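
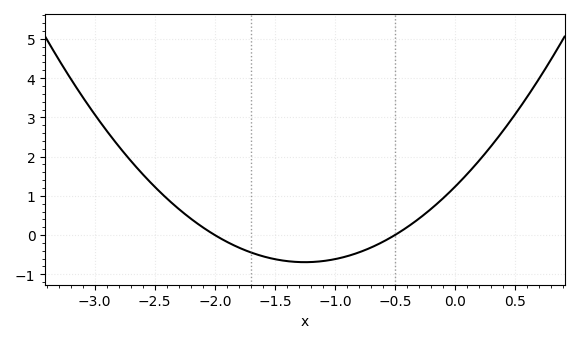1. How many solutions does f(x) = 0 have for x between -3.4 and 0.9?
2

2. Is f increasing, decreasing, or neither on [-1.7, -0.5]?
neither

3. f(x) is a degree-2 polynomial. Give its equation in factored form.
y = 1.23(x + 2)(x + 0.5)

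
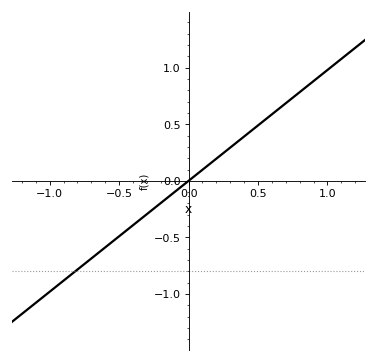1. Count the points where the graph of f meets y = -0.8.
1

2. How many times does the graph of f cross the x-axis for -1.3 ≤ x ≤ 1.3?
1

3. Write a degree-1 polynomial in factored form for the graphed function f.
y = 0.98(x - 0)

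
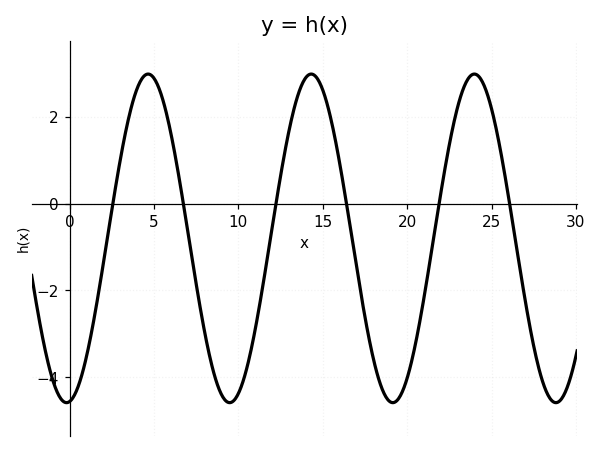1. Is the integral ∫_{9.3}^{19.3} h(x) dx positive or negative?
negative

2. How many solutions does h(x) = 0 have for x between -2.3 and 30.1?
6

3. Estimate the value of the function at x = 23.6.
2.87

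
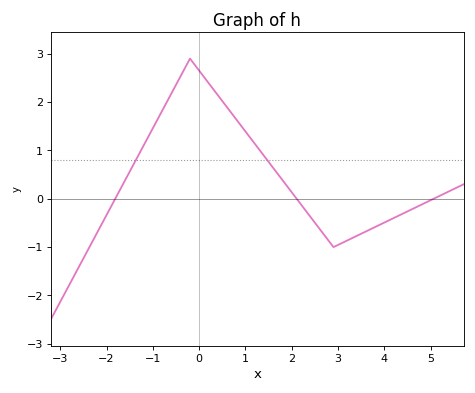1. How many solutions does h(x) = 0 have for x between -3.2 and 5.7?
3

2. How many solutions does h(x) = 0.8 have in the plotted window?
2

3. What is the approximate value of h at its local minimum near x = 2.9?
-0.999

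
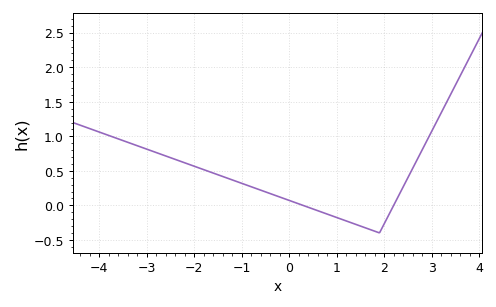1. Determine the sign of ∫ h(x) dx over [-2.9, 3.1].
positive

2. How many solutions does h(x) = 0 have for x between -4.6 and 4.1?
2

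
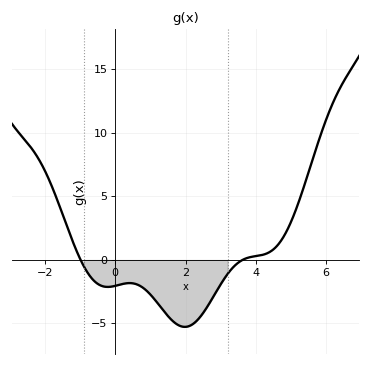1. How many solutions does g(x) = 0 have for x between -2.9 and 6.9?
2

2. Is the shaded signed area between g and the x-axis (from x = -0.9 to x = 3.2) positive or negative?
negative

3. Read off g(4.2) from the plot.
0.5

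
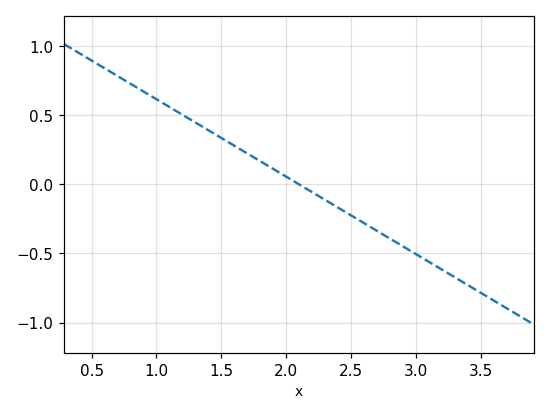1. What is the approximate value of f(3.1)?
-0.56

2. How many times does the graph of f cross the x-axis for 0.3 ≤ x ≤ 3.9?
1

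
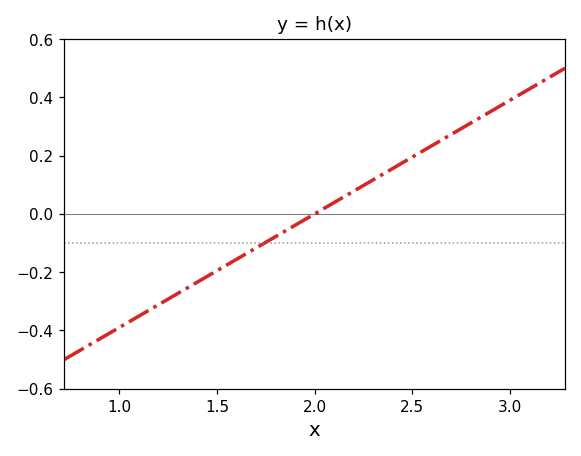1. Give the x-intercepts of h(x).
2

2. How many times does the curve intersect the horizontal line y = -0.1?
1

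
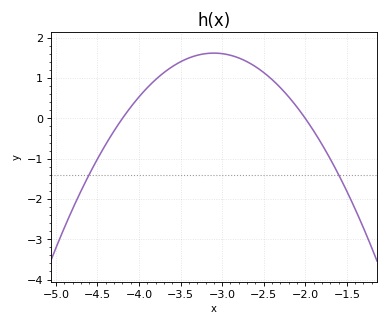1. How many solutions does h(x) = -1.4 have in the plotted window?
2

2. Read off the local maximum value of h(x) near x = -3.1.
1.62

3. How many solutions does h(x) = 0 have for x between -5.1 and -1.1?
2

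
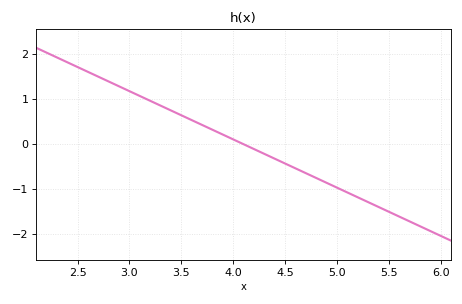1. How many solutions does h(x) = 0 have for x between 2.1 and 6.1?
1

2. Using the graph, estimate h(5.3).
-1.28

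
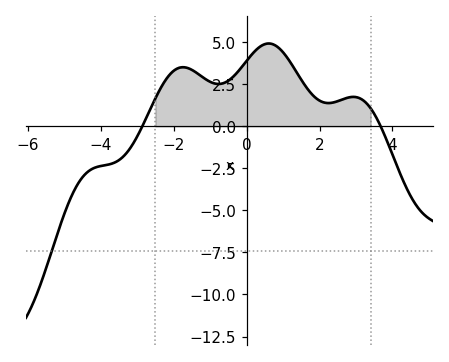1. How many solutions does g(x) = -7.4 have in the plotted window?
1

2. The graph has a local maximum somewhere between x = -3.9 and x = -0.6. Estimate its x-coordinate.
-1.8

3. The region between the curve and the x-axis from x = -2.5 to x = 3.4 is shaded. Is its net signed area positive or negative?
positive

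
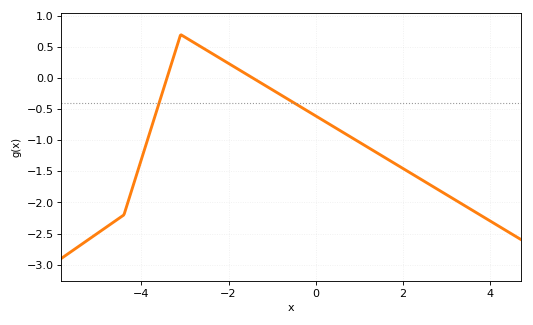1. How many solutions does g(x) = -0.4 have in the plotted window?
2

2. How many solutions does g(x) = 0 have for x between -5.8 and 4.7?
2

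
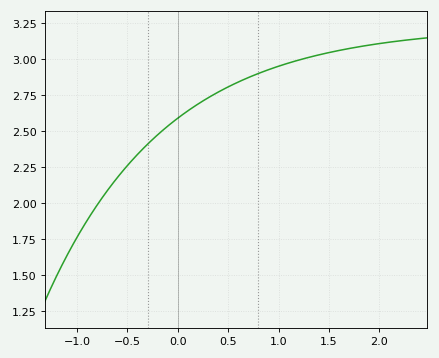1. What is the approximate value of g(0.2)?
2.69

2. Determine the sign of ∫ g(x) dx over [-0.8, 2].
positive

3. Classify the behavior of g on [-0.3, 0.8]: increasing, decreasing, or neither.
increasing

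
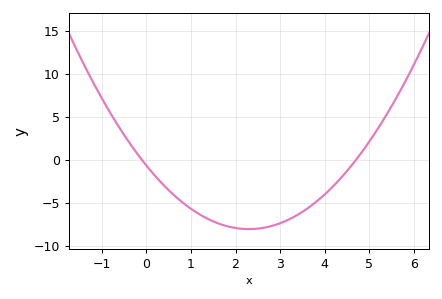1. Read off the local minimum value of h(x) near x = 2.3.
-8.06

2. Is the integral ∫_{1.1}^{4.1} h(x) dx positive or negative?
negative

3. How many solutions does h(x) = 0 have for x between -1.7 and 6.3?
2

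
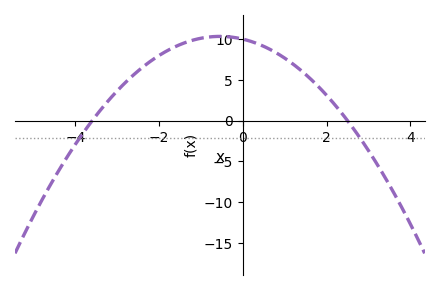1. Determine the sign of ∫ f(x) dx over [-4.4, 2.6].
positive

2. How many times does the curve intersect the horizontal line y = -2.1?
2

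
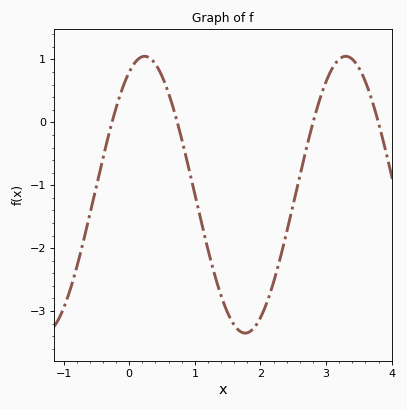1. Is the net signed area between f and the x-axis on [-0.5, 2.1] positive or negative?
negative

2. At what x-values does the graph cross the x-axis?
-0.3, 0.7, 2.8, 3.8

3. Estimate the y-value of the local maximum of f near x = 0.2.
1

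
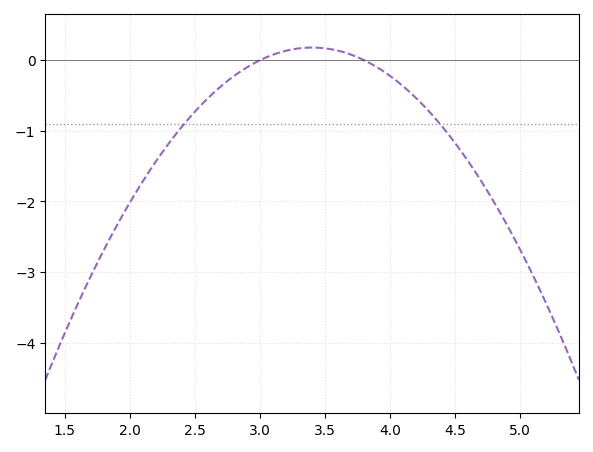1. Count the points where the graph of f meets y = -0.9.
2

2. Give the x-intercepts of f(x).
3, 3.8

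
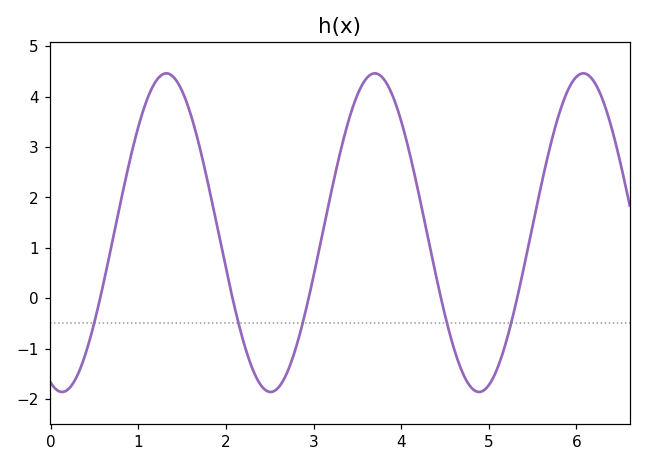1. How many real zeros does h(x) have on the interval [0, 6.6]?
5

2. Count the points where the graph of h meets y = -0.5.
5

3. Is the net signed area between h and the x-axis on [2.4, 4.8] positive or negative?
positive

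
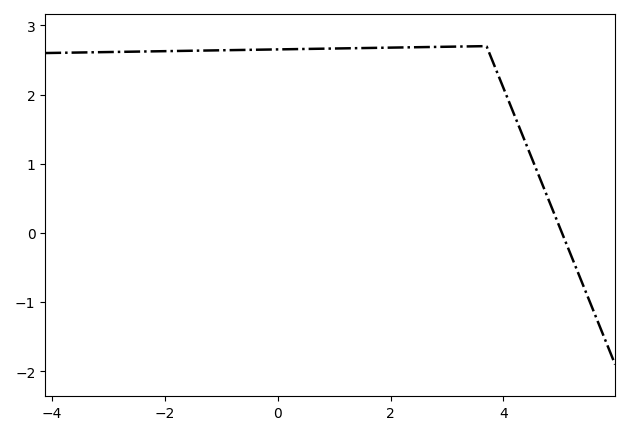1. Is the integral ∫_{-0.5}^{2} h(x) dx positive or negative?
positive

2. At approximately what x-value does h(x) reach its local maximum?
3.6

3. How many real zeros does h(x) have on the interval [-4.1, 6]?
1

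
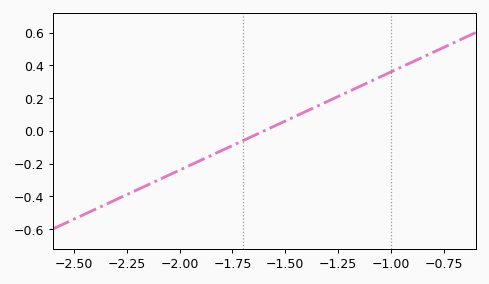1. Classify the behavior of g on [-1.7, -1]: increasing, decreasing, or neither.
increasing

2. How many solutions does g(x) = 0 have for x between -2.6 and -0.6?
1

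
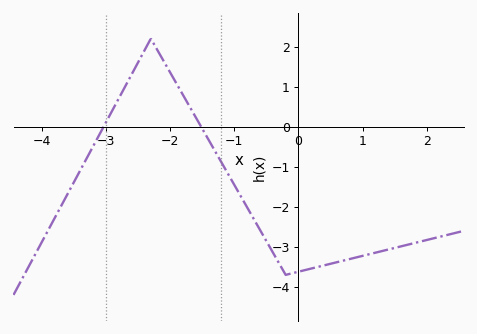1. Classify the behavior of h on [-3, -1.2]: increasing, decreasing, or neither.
neither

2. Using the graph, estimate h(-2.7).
1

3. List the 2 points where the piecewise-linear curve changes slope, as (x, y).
(-2.3, 2.2); (-0.2, -3.7)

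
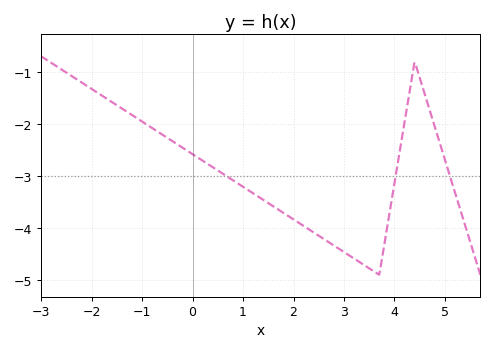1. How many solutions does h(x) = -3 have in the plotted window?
3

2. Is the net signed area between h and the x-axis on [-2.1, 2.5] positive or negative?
negative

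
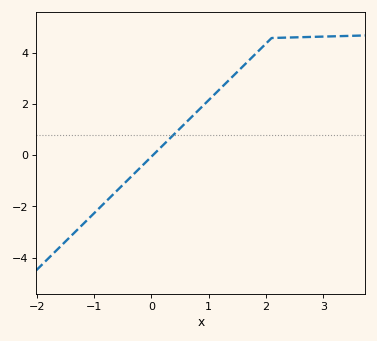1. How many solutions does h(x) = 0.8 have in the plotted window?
1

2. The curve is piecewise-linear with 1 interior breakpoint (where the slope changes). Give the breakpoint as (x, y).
(2.1, 4.6)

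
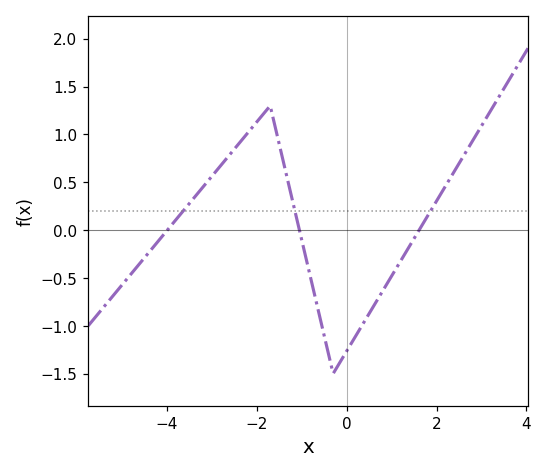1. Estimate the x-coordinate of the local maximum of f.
-1.8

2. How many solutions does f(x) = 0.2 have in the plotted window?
3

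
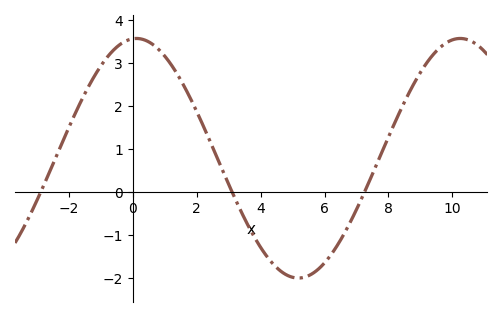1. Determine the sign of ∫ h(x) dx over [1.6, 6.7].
negative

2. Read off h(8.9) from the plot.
2.65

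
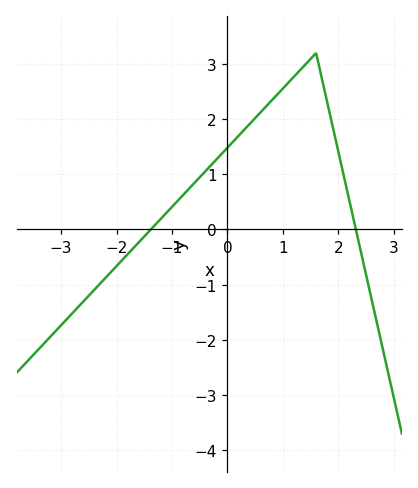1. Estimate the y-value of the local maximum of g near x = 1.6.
3.2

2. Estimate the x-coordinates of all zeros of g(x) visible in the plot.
-1.4, 2.3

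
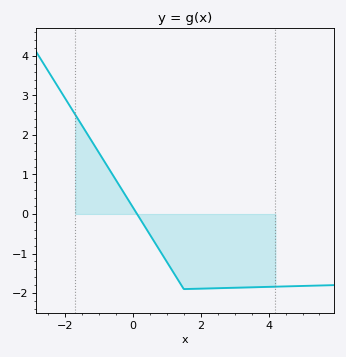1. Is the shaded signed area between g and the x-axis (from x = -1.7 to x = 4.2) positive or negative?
negative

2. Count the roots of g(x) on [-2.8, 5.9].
1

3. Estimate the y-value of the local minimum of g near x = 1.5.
-1.9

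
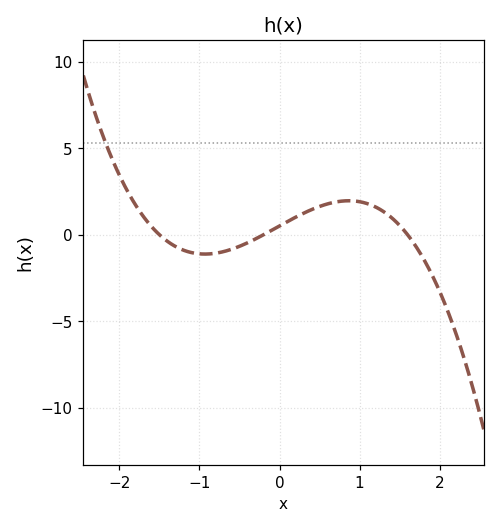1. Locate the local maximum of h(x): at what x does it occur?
0.9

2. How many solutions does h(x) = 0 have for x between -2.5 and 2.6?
3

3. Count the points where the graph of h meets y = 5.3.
1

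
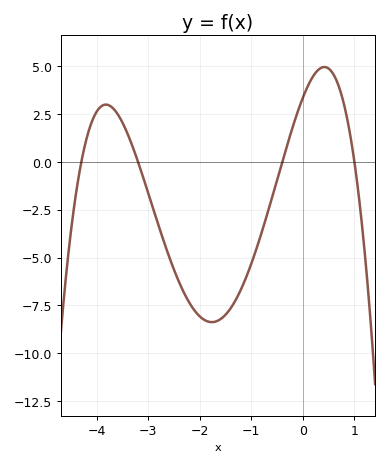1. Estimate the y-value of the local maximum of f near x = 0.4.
5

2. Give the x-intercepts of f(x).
-4.3, -3.2, -0.4, 1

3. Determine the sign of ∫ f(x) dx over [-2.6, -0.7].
negative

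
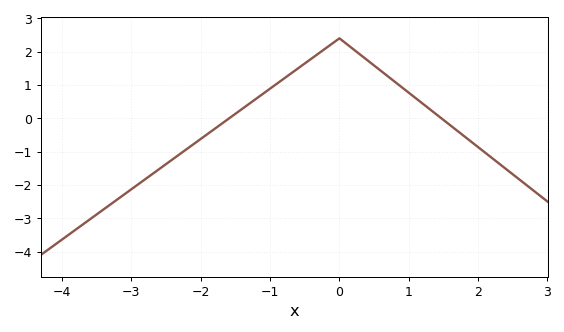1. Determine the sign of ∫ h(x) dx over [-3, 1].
positive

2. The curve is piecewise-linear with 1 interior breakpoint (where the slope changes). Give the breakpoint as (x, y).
(0, 2.4)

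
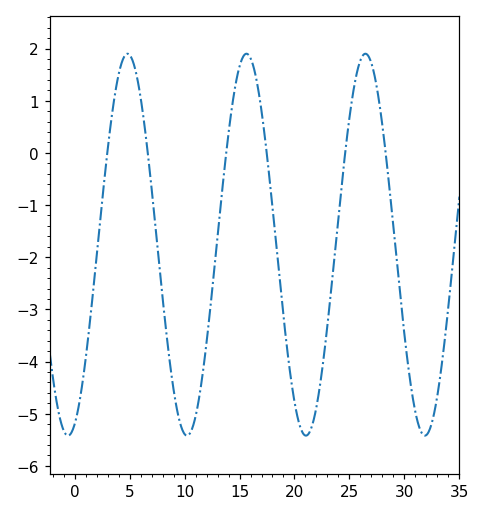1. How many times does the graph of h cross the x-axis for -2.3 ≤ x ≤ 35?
6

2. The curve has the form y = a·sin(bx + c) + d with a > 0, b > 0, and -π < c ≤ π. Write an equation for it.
y = 3.66sin(0.58x - 1.21) - 1.76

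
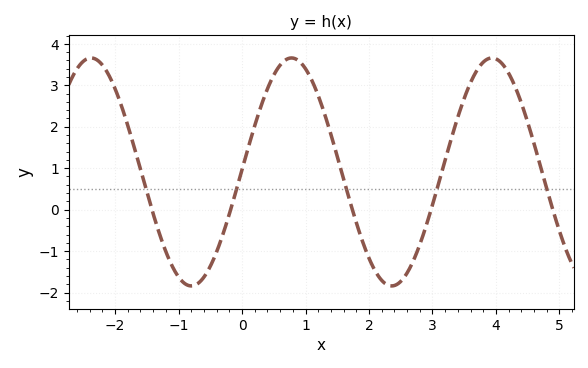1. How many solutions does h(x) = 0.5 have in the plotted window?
5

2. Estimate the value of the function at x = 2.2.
-1.7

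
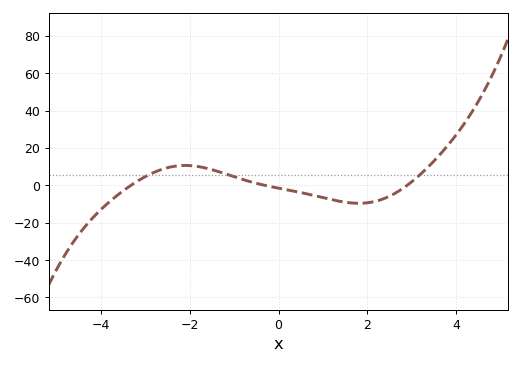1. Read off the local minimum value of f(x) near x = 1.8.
-10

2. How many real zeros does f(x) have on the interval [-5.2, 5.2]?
3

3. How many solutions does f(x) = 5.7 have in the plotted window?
3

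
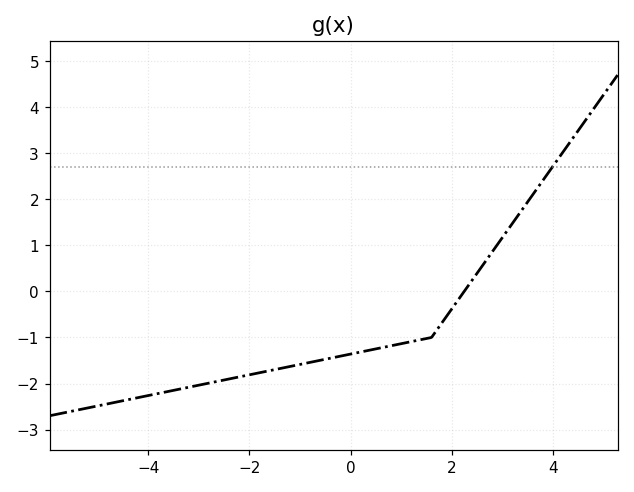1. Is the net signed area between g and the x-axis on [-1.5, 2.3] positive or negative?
negative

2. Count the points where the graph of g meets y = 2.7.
1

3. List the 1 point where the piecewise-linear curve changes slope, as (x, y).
(1.6, -1)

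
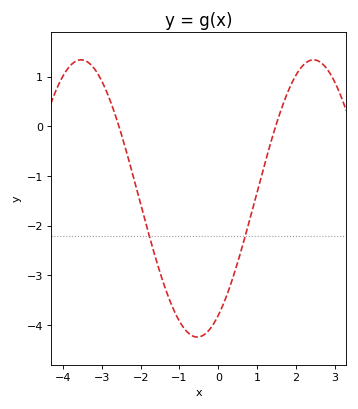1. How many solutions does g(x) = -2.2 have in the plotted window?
2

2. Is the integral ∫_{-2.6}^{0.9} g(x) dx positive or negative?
negative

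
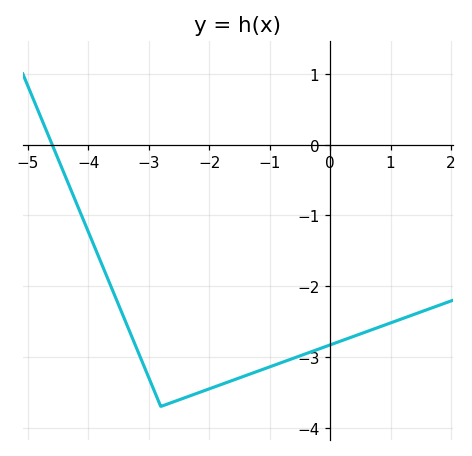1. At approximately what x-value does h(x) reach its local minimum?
-2.8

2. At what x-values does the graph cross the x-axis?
-4.6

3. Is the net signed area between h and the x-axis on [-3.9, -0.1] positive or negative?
negative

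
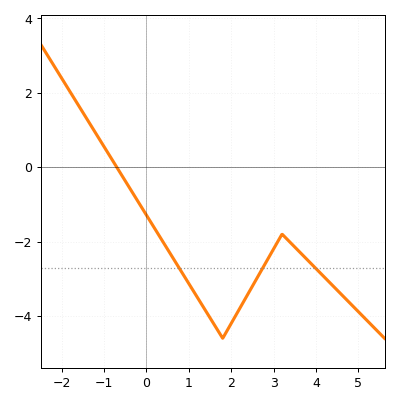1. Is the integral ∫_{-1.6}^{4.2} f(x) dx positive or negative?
negative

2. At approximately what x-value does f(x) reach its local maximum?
3.2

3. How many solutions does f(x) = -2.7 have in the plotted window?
3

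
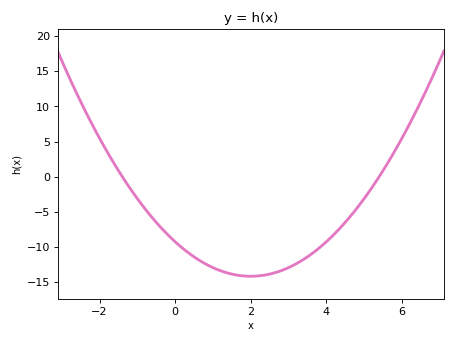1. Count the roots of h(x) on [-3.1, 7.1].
2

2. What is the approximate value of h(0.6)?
-12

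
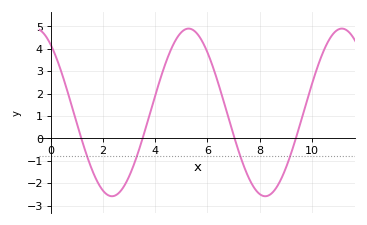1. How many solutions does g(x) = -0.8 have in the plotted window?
4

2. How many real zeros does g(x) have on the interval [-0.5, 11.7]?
4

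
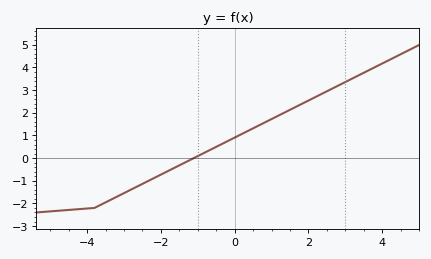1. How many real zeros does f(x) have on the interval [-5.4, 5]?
1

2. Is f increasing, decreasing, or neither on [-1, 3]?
increasing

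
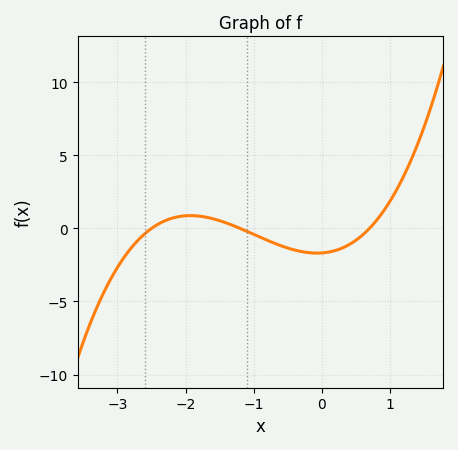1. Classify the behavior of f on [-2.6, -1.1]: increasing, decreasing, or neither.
neither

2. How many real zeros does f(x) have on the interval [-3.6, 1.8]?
3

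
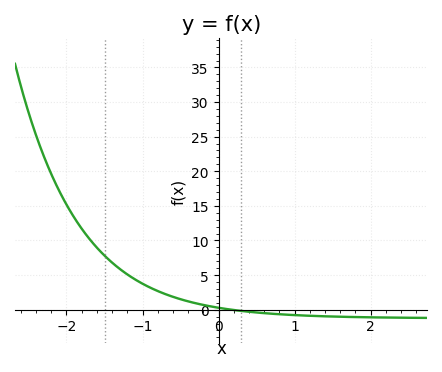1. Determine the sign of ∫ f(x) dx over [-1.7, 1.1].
positive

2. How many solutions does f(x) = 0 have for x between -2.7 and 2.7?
1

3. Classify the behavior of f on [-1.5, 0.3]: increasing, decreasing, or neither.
decreasing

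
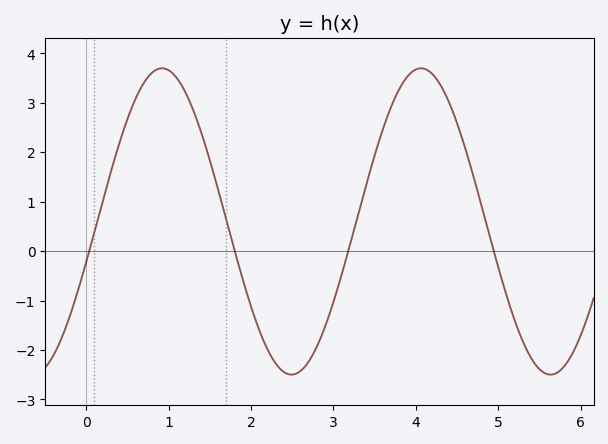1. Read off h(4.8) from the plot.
0.898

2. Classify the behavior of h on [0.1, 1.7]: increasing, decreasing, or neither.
neither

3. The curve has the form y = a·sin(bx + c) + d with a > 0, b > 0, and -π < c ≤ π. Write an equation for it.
y = 3.1sin(2x - 0.272) + 0.6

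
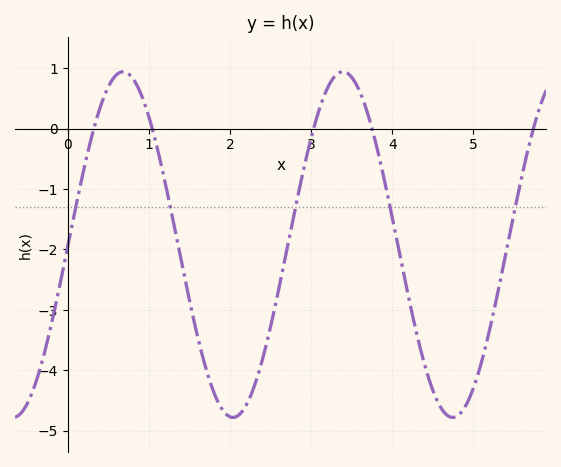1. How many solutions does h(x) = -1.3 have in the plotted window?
5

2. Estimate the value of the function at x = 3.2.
0.7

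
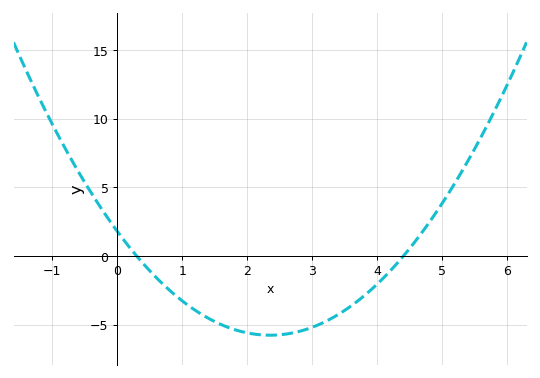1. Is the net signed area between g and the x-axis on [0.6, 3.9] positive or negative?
negative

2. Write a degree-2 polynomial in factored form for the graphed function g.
y = 1.37(x - 0.3)(x - 4.4)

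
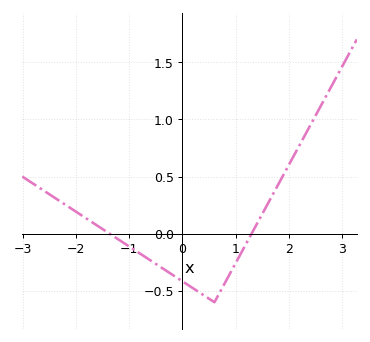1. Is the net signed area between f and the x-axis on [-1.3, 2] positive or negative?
negative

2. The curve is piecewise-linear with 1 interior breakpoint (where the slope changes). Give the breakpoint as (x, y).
(0.6, -0.6)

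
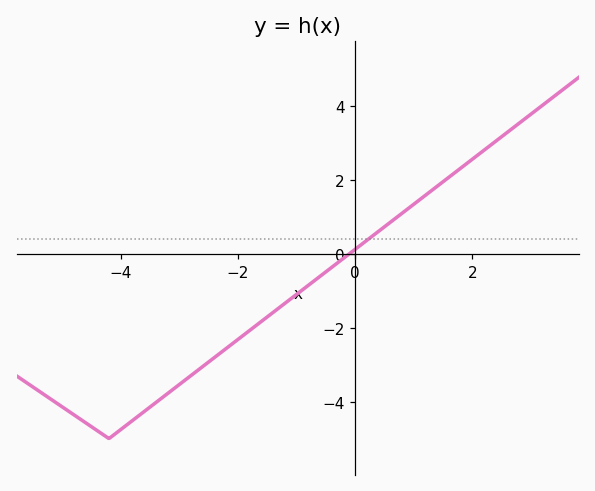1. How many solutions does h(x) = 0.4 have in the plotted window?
1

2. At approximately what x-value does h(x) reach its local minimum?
-4.2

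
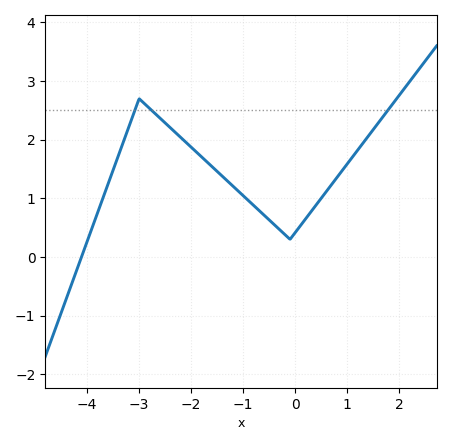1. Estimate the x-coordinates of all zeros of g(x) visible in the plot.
-4.2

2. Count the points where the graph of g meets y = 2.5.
3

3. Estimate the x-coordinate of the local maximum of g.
-3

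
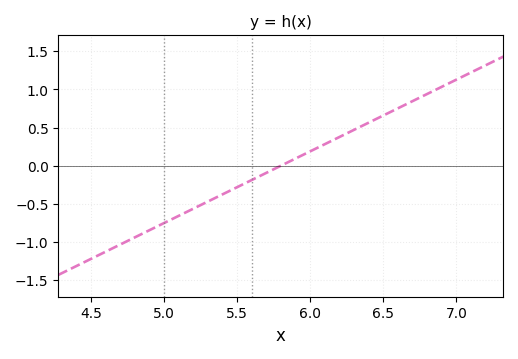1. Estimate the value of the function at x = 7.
1.15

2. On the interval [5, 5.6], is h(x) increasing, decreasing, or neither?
increasing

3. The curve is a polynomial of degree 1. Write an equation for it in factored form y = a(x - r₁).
y = 0.94(x - 5.8)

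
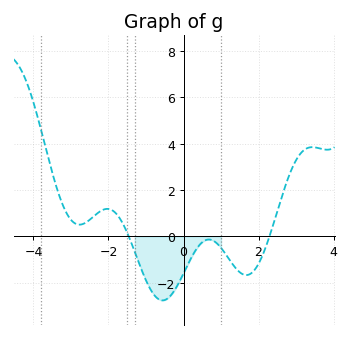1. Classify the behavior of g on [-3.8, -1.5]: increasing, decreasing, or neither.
neither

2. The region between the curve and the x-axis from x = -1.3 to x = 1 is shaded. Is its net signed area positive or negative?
negative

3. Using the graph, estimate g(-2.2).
1.2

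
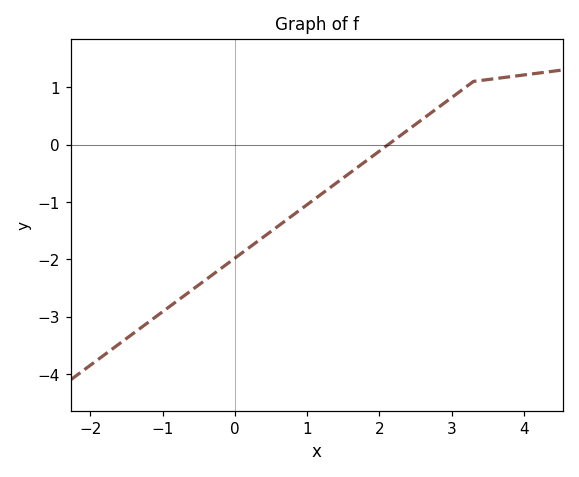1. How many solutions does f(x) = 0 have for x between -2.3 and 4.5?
1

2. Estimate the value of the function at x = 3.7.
1.2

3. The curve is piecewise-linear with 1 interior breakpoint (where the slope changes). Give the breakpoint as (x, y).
(3.3, 1.1)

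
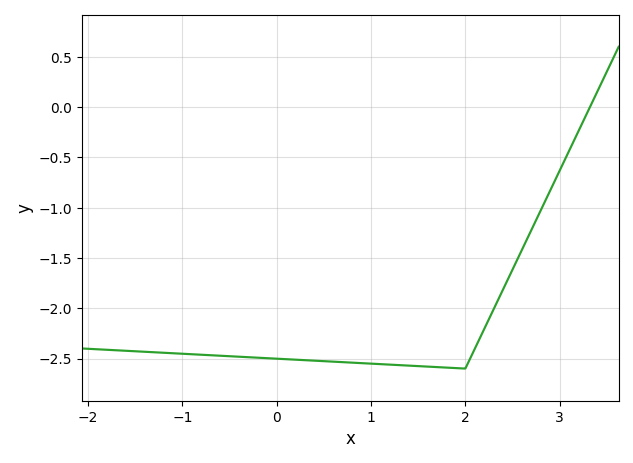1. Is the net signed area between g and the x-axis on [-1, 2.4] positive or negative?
negative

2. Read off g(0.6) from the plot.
-2.53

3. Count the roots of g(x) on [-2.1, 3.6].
1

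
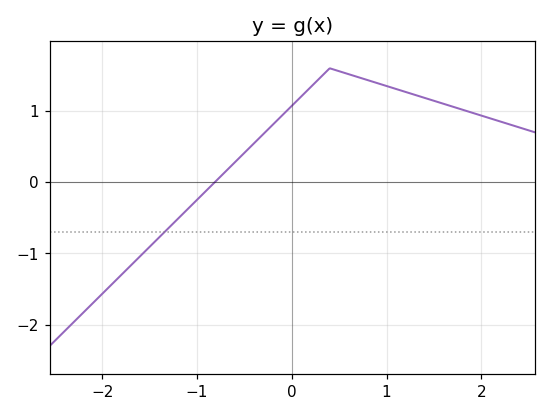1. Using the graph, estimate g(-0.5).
0.412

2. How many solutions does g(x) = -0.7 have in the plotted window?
1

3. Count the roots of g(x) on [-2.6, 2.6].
1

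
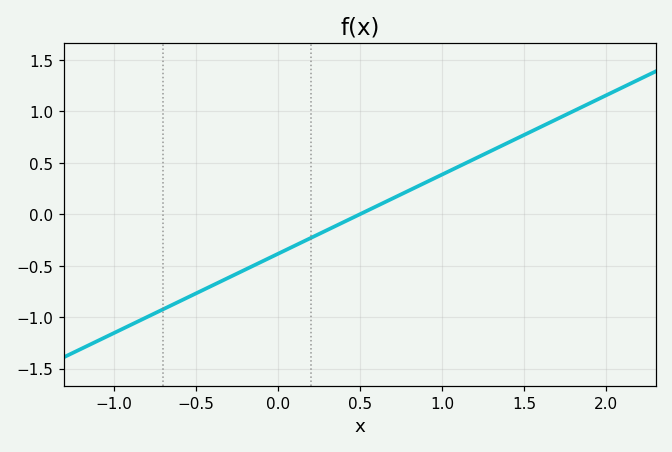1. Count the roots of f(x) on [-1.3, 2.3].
1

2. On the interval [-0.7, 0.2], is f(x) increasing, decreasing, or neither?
increasing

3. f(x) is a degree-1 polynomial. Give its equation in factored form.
y = 0.77(x - 0.5)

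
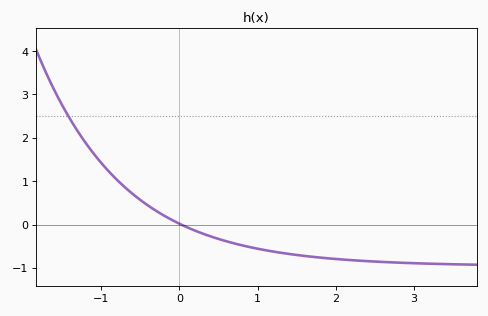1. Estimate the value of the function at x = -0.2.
0.211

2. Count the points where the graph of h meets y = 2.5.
1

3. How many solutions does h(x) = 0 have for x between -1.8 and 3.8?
1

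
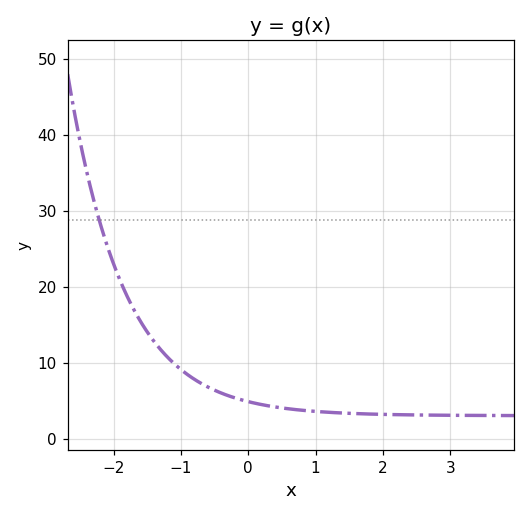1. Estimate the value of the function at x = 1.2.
3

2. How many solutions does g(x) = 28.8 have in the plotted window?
1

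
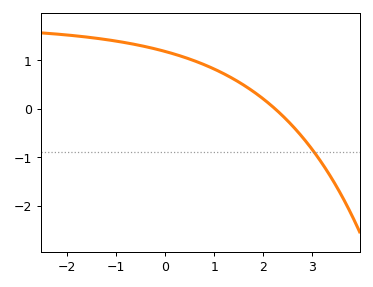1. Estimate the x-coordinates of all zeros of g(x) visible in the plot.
2.24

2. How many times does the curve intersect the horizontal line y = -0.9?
1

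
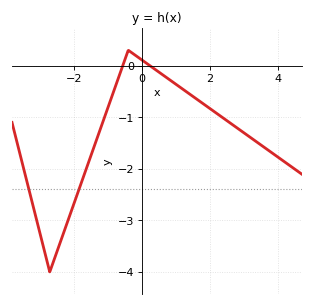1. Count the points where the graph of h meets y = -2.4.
2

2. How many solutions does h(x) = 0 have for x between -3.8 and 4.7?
2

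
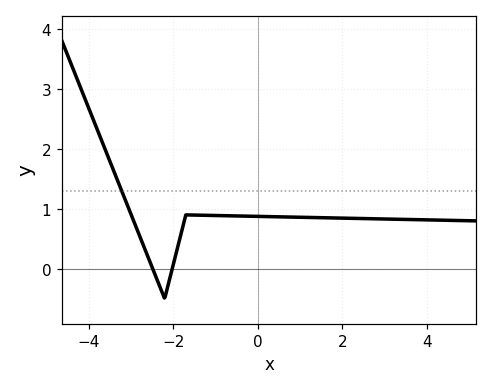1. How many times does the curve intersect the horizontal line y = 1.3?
1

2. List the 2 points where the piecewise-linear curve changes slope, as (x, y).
(-2.2, -0.5); (-1.7, 0.9)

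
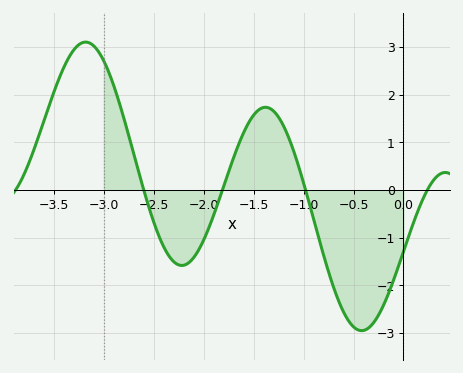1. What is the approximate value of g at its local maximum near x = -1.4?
1.74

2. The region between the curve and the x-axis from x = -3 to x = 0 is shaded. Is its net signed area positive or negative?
negative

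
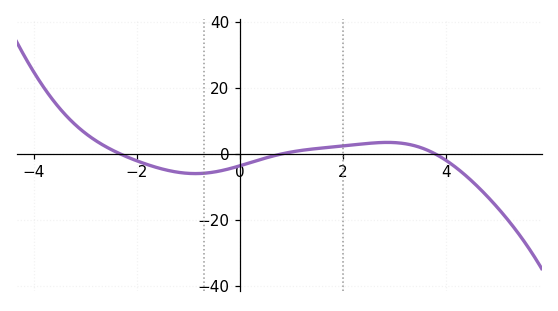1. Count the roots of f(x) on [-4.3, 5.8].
3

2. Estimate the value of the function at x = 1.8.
2.07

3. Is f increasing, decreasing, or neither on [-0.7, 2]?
increasing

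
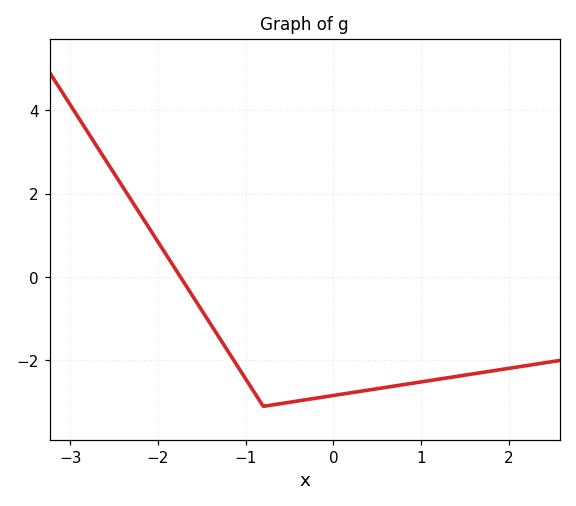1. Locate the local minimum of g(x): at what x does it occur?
-0.798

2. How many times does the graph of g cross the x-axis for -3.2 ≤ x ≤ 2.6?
1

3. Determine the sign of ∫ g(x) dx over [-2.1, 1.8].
negative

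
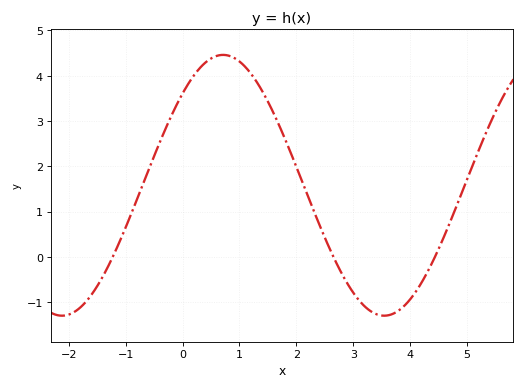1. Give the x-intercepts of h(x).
-1.23, 2.65, 4.43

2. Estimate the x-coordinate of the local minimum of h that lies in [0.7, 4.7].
3.54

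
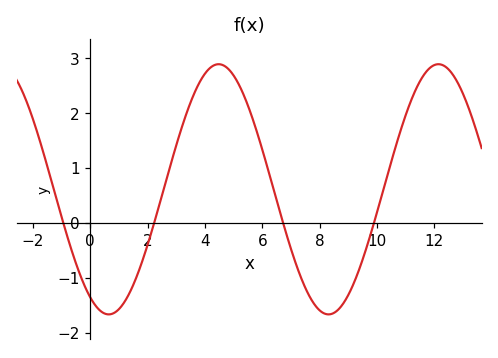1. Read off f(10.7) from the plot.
1.5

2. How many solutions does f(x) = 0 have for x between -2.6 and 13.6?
4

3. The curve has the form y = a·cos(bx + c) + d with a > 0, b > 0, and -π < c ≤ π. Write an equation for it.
y = 2.28cos(0.82x + 2.6) + 0.61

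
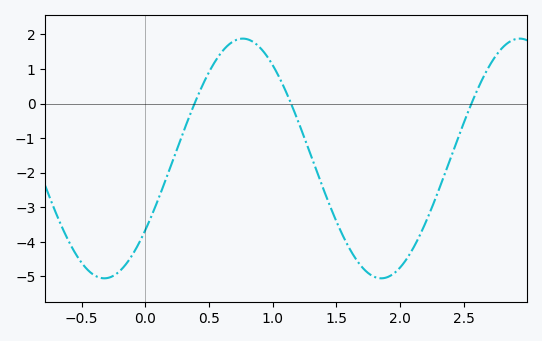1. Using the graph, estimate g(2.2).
-3.5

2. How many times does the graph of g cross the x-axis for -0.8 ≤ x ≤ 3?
3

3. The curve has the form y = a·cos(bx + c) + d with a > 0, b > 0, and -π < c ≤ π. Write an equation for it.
y = 3.47cos(2.9x - 2.2) - 1.59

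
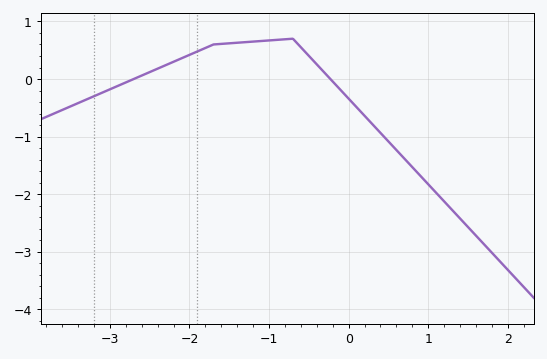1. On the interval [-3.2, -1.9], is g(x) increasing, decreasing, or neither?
increasing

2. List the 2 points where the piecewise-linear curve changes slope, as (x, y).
(-1.7, 0.6); (-0.7, 0.7)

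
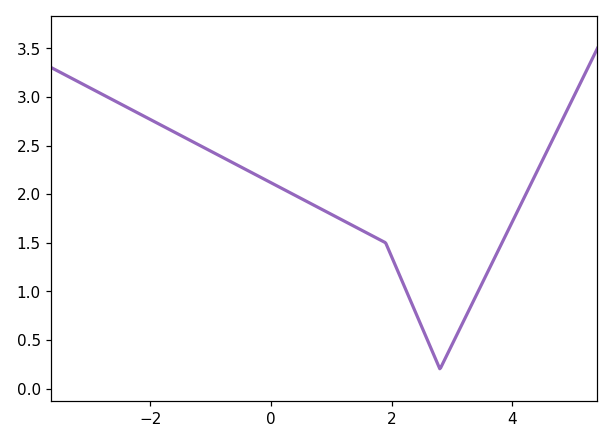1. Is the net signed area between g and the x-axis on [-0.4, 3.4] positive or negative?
positive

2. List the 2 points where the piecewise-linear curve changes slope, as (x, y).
(1.9, 1.5); (2.8, 0.2)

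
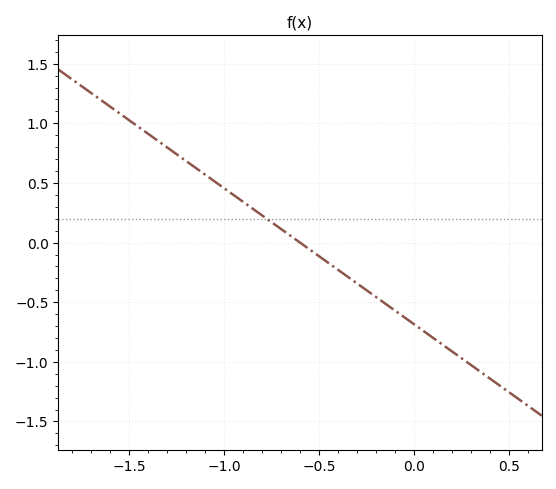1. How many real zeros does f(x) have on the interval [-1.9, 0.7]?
1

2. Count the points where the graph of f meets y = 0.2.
1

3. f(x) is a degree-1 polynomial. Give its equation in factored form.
y = -1.14(x + 0.6)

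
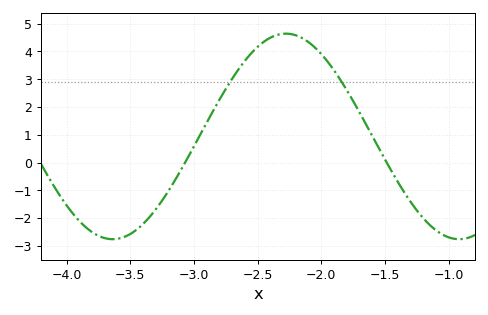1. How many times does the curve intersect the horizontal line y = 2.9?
2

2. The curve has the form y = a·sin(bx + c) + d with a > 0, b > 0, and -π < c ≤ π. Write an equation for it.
y = 3.7sin(2.3x + 0.55) + 0.94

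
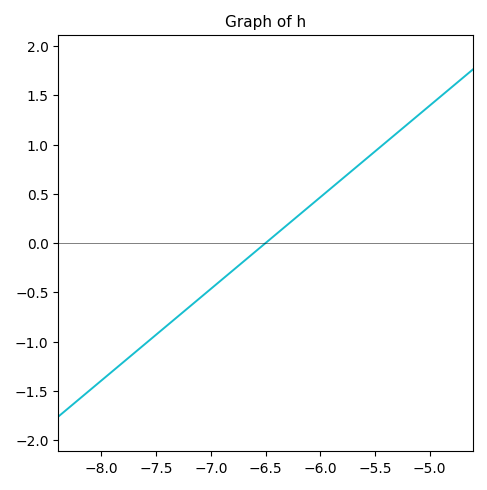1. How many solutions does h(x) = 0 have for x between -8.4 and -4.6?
1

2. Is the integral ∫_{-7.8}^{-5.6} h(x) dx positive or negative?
negative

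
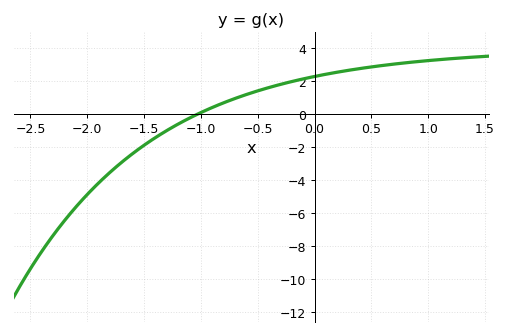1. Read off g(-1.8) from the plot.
-3.6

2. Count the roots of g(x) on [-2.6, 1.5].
1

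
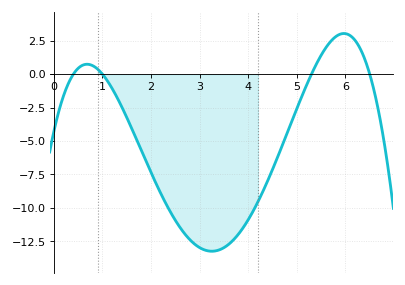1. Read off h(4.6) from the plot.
-6.23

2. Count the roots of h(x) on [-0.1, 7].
4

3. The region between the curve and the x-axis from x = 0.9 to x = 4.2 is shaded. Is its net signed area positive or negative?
negative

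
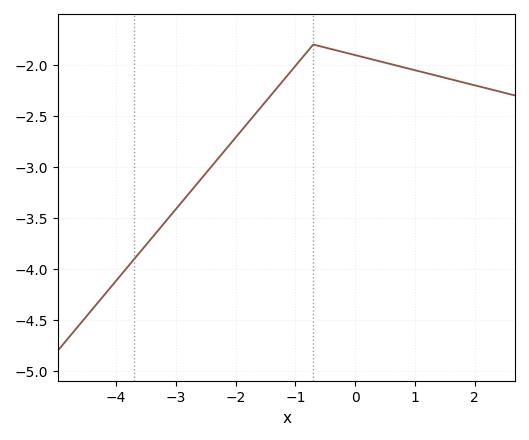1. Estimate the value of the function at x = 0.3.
-1.95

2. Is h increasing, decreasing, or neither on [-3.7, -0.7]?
increasing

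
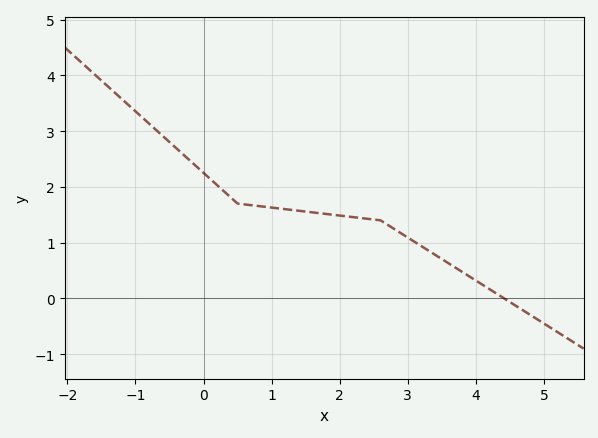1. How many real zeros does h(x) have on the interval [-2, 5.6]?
1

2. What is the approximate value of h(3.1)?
1.01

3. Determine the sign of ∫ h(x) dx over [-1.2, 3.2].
positive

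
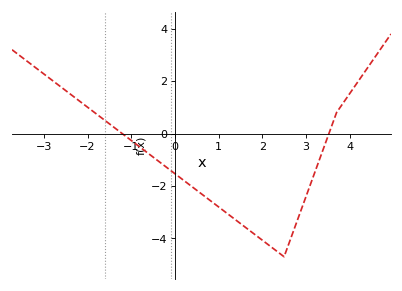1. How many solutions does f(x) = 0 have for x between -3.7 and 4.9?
2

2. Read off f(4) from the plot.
1.52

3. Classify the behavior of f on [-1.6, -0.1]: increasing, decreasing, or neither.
decreasing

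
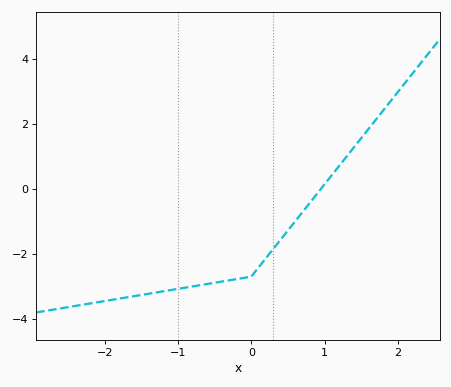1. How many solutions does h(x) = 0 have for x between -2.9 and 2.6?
1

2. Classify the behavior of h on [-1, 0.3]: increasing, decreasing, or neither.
increasing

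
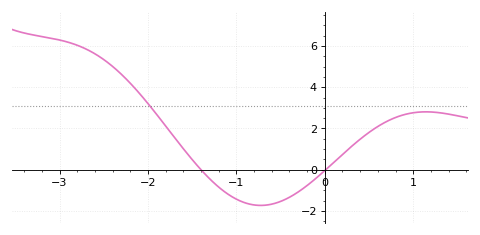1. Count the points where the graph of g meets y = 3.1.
1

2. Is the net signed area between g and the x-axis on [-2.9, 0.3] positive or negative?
positive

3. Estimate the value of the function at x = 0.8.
2.6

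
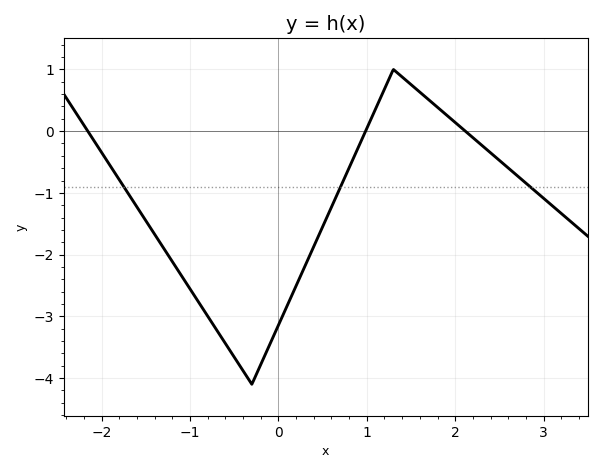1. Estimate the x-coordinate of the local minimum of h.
-0.3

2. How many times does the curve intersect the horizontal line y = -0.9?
3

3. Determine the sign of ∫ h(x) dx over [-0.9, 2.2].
negative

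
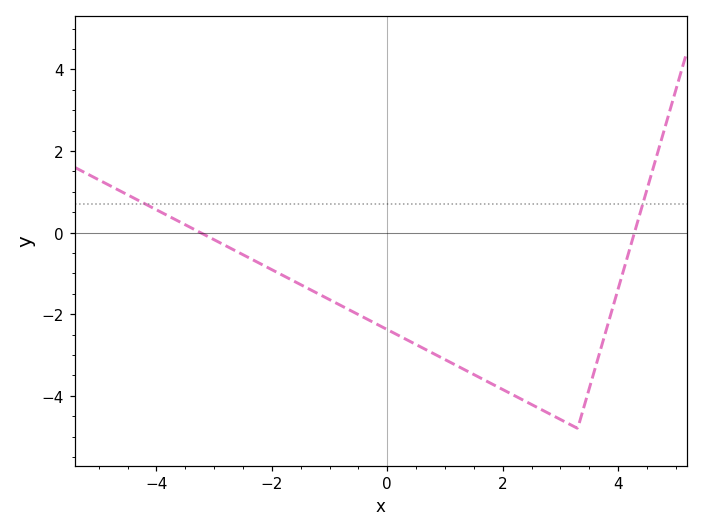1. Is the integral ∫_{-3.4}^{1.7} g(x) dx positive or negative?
negative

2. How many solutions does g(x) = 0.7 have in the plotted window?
2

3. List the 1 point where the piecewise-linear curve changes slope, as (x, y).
(3.3, -4.8)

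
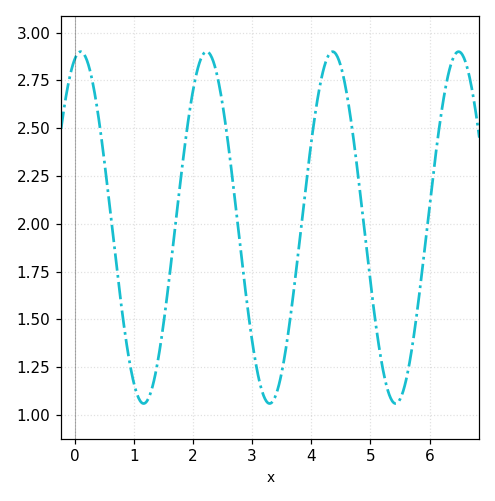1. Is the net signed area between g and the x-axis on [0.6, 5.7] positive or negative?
positive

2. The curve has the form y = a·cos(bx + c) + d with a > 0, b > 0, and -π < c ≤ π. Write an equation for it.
y = 0.92cos(3x - 0.3) + 1.98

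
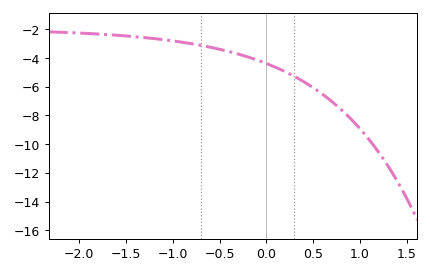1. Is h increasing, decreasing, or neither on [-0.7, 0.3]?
decreasing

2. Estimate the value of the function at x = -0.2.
-3.92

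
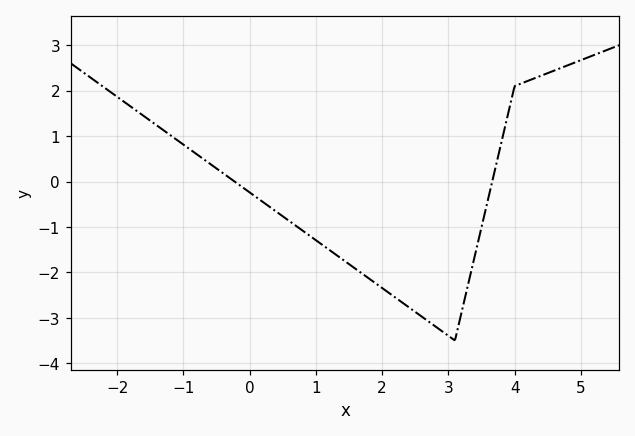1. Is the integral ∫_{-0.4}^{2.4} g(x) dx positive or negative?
negative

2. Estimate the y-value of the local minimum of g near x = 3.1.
-3.5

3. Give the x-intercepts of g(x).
-0.227, 3.66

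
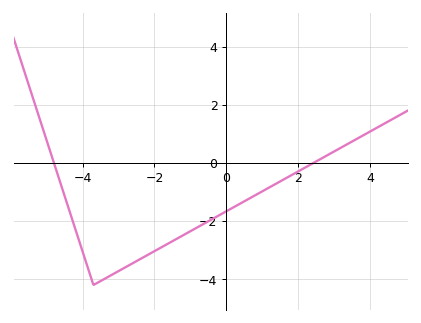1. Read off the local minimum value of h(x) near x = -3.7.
-4.2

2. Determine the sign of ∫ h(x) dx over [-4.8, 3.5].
negative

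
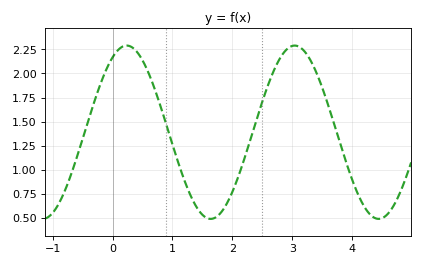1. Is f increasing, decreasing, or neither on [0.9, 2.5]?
neither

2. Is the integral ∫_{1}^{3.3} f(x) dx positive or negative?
positive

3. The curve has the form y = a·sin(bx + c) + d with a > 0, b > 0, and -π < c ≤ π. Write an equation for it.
y = 0.9sin(2.2x + 1) + 1.39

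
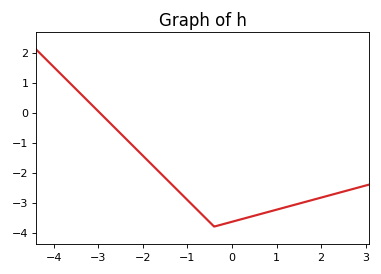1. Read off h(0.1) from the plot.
-3.6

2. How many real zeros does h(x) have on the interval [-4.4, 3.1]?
1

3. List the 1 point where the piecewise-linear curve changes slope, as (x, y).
(-0.4, -3.8)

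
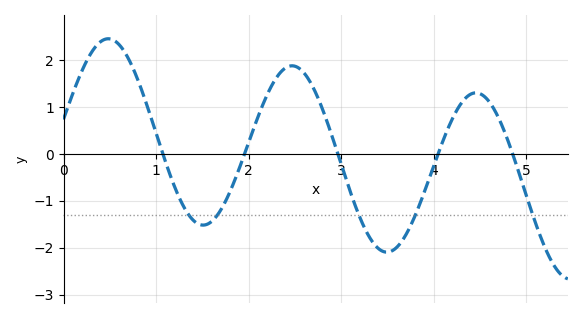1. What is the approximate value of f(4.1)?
0.3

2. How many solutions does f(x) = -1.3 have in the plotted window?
5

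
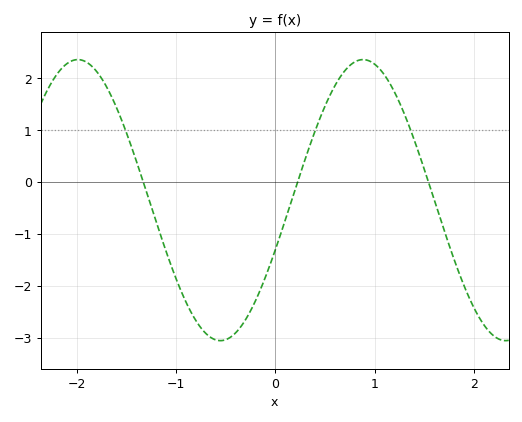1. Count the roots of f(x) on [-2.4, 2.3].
3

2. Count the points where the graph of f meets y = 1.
3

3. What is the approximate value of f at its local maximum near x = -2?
2.4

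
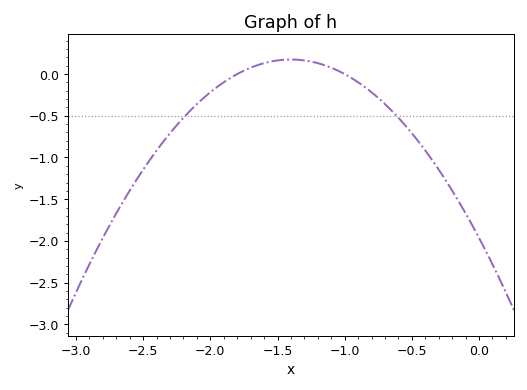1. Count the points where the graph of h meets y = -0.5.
2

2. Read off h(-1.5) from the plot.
0.15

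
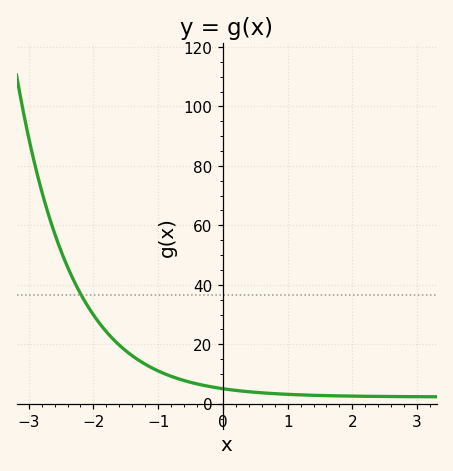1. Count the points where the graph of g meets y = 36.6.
1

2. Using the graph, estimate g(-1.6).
20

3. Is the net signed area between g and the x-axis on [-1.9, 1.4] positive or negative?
positive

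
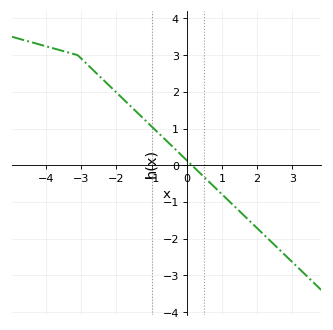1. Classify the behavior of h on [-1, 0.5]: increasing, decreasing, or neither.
decreasing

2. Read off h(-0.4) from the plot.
0.5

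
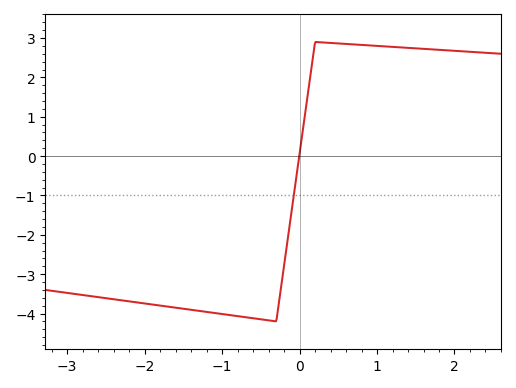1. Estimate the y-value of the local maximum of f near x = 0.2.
2.9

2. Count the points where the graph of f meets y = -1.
1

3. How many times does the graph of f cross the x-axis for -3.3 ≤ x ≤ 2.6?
1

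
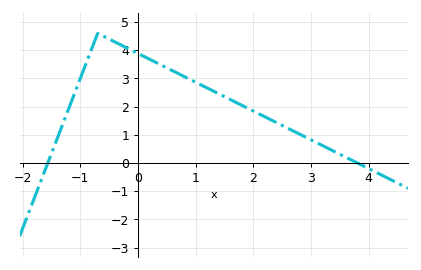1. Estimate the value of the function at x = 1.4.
2.45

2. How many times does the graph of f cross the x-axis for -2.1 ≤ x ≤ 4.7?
2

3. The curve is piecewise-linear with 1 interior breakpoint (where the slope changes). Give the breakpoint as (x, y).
(-0.7, 4.6)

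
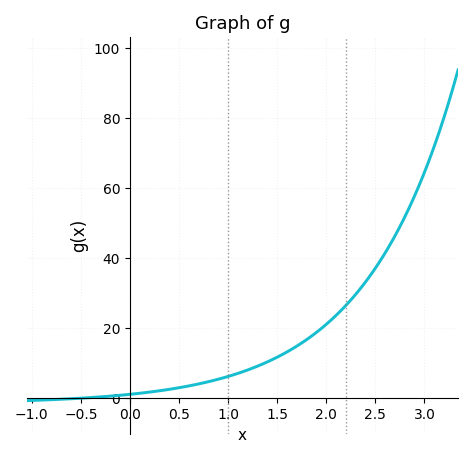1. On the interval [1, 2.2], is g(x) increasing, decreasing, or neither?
increasing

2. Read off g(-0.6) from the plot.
0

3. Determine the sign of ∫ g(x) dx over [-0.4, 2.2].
positive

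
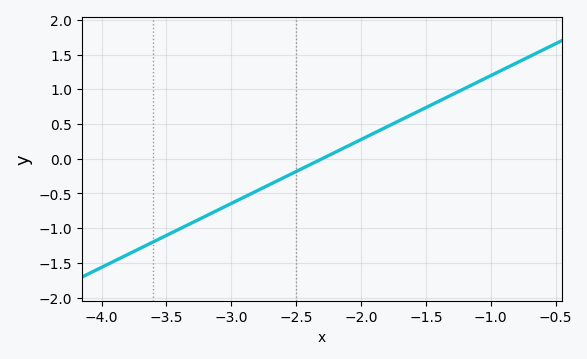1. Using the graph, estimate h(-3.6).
-1.2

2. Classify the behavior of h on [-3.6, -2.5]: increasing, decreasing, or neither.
increasing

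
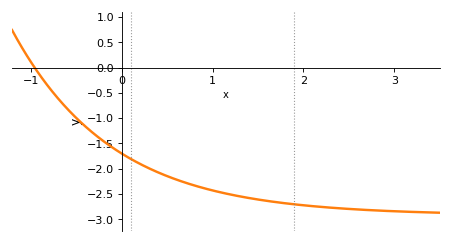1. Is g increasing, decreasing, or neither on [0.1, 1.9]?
decreasing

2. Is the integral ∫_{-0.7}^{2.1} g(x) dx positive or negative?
negative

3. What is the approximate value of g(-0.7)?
-0.6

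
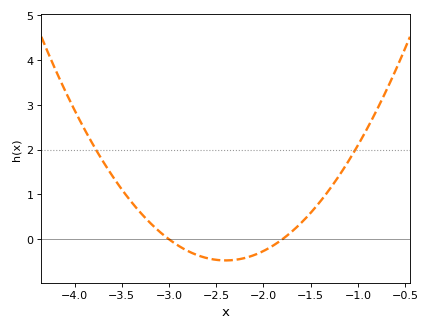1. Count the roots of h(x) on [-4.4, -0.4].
2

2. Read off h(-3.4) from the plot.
0.838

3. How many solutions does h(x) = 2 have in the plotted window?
2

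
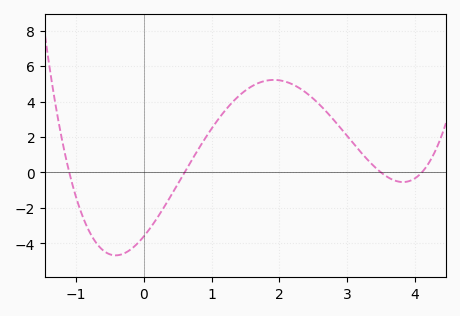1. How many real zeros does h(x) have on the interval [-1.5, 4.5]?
4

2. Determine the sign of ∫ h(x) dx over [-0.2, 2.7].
positive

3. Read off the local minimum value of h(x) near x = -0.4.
-4.67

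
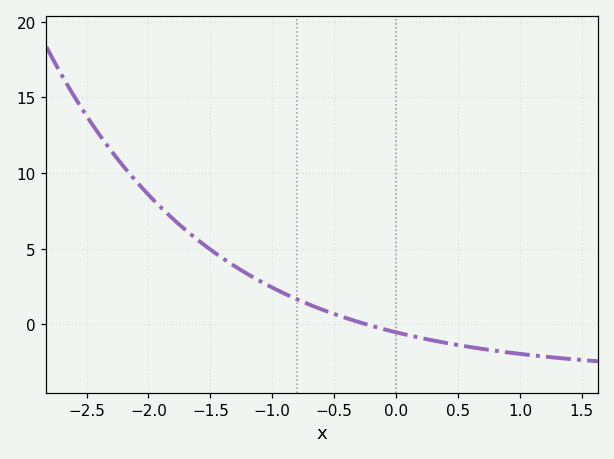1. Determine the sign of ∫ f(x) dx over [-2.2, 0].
positive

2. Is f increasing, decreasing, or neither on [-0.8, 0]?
decreasing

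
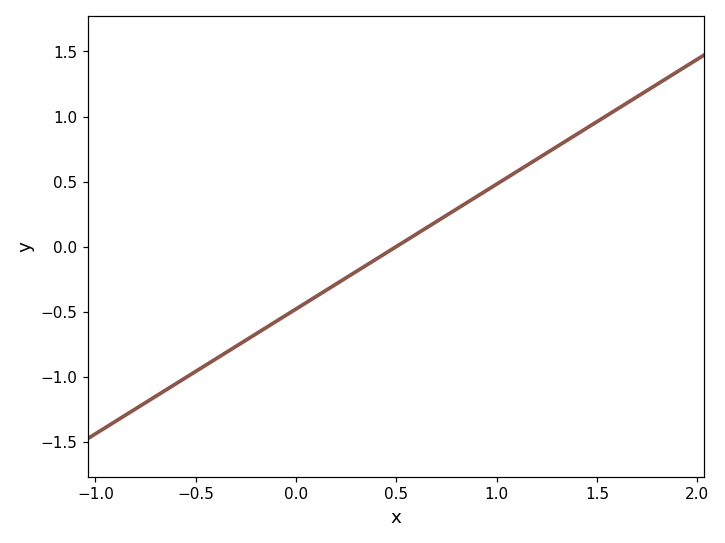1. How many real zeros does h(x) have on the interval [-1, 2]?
1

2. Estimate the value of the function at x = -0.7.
-1.15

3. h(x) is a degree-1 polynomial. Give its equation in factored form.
y = 0.96(x - 0.5)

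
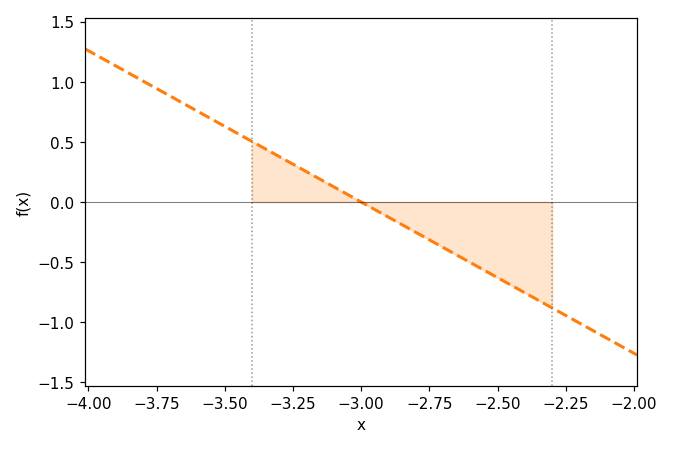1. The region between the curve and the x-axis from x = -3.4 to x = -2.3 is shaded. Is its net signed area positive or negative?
negative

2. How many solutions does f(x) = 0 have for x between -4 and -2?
1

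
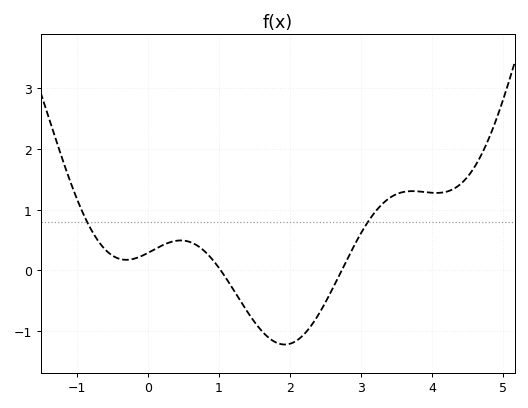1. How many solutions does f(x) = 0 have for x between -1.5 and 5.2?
2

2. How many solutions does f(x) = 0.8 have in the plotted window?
2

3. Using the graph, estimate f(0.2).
0.41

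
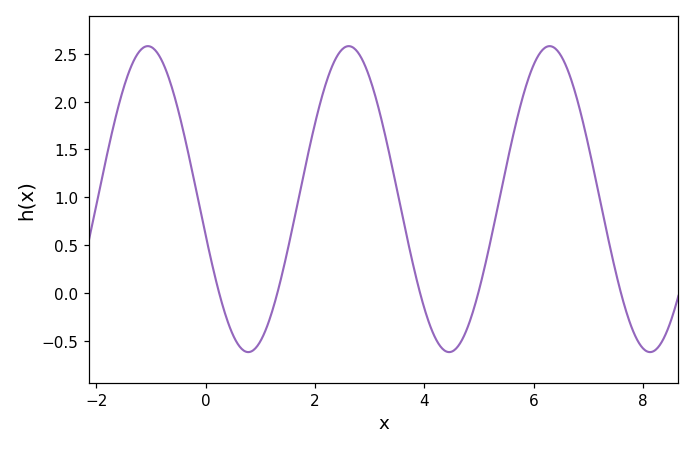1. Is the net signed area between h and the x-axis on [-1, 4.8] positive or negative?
positive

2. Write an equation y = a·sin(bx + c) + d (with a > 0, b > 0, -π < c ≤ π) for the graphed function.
y = 1.6sin(1.71x - 2.9) + 0.98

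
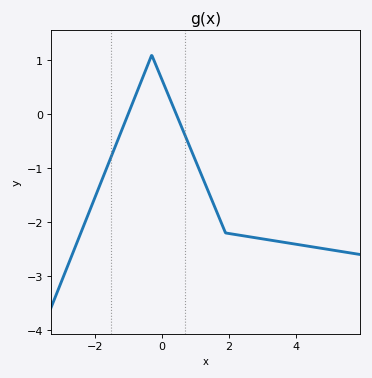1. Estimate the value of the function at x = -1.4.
-0.6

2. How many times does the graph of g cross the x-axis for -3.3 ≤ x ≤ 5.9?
2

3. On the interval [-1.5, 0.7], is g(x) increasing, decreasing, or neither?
neither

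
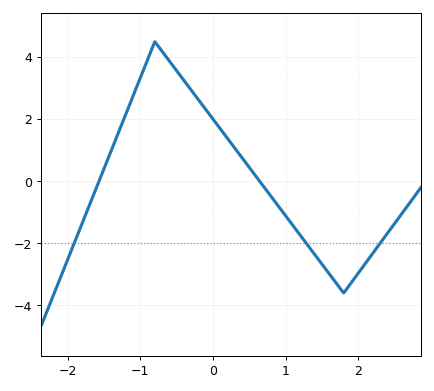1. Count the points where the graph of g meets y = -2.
3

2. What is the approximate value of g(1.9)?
-3.28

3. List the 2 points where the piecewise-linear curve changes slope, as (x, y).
(-0.8, 4.5); (1.8, -3.6)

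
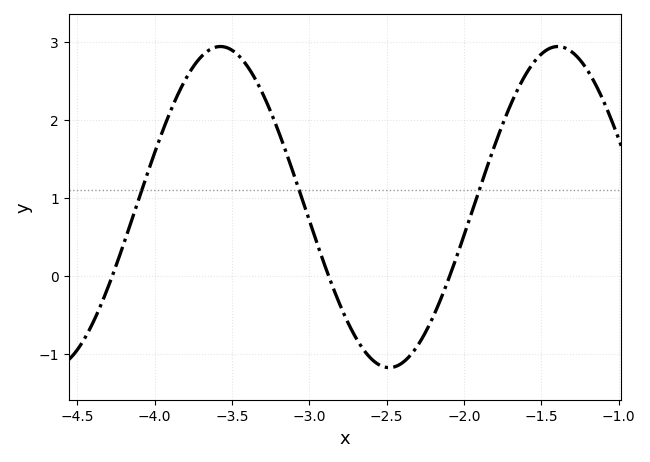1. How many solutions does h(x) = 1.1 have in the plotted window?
3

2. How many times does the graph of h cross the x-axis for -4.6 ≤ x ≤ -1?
3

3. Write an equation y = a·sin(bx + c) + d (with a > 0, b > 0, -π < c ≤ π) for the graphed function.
y = 2.06sin(2.9x - 0.7) + 0.88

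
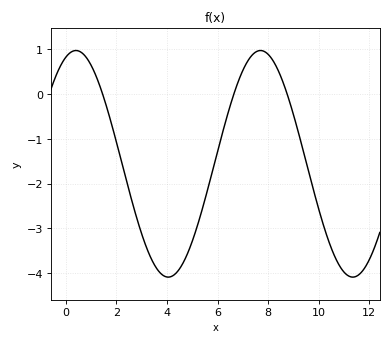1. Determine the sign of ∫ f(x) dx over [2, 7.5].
negative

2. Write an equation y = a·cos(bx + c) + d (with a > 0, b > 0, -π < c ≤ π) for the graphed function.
y = 2.53cos(0.86x - 0.34) - 1.56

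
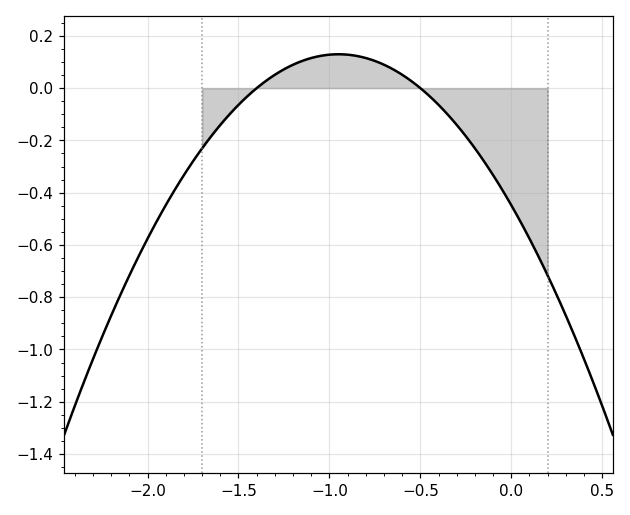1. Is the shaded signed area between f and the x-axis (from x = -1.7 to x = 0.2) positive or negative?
negative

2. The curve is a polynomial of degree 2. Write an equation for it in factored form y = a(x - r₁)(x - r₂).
y = -0.64(x + 1.4)(x + 0.5)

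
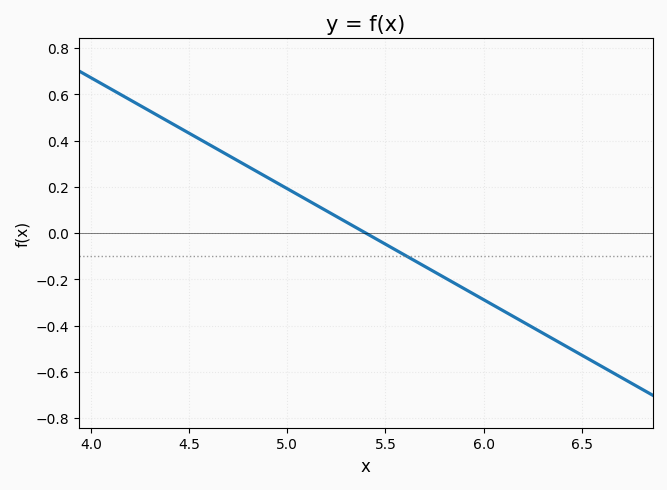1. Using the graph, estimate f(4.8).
0.28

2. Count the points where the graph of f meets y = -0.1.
1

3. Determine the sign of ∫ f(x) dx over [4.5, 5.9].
positive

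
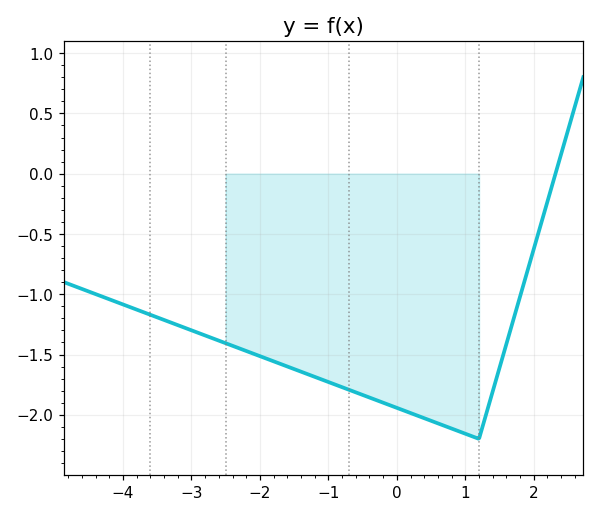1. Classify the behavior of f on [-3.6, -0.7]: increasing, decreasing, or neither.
decreasing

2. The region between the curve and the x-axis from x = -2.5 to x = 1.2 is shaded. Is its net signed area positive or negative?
negative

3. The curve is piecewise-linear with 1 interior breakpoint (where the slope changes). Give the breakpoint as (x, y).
(1.2, -2.2)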